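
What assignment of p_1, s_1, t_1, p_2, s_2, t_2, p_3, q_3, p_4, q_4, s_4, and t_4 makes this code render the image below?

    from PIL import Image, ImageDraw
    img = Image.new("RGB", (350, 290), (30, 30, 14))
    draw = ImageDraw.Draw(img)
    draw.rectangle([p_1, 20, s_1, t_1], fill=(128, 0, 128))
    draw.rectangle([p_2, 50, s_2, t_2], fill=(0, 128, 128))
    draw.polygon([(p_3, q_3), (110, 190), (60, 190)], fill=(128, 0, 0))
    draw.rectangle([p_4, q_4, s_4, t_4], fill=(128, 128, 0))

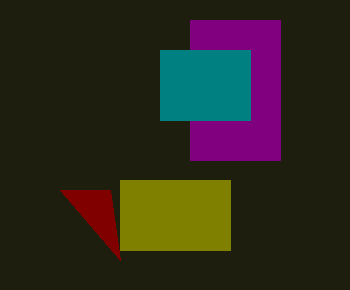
p_1 = 190
s_1 = 280
t_1 = 160
p_2 = 160
s_2 = 250
t_2 = 120
p_3 = 120
q_3 = 260
p_4 = 120
q_4 = 180
s_4 = 230
t_4 = 250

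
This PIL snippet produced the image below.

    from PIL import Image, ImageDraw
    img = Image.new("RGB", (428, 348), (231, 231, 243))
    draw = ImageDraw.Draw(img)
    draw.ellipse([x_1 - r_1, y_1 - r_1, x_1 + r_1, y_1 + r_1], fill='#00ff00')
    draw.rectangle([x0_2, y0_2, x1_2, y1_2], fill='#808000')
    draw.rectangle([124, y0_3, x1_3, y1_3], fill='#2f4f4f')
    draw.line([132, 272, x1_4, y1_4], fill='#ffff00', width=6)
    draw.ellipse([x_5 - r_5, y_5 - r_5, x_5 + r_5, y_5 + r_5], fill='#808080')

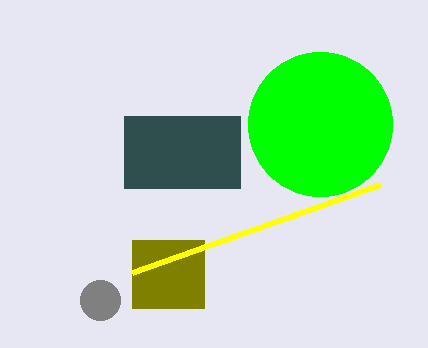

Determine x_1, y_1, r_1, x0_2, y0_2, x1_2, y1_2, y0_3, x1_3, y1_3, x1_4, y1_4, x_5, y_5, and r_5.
x_1 = 320; y_1 = 124; r_1 = 72; x0_2 = 132; y0_2 = 240; x1_2 = 204; y1_2 = 308; y0_3 = 116; x1_3 = 240; y1_3 = 188; x1_4 = 380; y1_4 = 184; x_5 = 100; y_5 = 300; r_5 = 20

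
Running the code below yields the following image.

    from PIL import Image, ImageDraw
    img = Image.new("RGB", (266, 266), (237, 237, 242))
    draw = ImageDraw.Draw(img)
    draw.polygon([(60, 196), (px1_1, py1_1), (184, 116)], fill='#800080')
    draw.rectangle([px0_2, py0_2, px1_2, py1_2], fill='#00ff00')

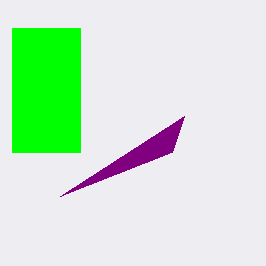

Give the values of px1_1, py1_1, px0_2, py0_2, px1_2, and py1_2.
px1_1 = 172
py1_1 = 152
px0_2 = 12
py0_2 = 28
px1_2 = 80
py1_2 = 152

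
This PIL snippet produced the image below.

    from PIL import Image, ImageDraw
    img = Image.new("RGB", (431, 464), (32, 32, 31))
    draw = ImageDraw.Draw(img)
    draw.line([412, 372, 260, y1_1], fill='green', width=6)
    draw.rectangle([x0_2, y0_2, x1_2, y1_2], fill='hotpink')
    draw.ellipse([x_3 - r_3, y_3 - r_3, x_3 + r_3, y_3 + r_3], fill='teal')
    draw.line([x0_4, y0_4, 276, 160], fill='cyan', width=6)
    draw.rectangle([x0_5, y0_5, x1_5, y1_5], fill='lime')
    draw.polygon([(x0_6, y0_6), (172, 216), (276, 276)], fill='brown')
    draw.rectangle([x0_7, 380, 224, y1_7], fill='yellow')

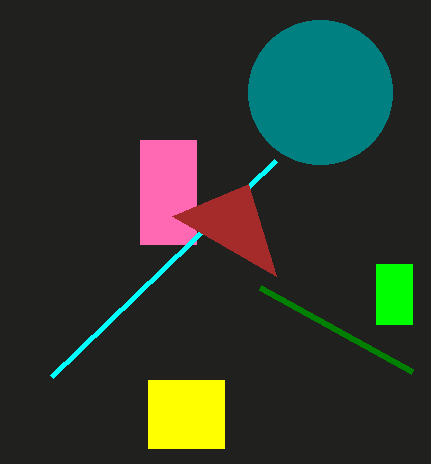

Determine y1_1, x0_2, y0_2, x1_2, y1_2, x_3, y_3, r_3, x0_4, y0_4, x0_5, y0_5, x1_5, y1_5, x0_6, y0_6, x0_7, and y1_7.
y1_1 = 288, x0_2 = 140, y0_2 = 140, x1_2 = 196, y1_2 = 244, x_3 = 320, y_3 = 92, r_3 = 72, x0_4 = 52, y0_4 = 376, x0_5 = 376, y0_5 = 264, x1_5 = 412, y1_5 = 324, x0_6 = 248, y0_6 = 184, x0_7 = 148, y1_7 = 448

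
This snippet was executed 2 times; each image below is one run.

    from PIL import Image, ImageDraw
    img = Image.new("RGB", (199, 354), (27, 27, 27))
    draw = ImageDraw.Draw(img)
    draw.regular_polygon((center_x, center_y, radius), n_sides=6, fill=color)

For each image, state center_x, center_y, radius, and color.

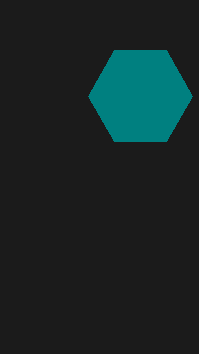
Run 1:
center_x = 140; center_y = 96; radius = 52; color = 'teal'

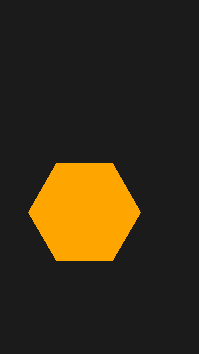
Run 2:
center_x = 84, center_y = 212, radius = 56, color = 'orange'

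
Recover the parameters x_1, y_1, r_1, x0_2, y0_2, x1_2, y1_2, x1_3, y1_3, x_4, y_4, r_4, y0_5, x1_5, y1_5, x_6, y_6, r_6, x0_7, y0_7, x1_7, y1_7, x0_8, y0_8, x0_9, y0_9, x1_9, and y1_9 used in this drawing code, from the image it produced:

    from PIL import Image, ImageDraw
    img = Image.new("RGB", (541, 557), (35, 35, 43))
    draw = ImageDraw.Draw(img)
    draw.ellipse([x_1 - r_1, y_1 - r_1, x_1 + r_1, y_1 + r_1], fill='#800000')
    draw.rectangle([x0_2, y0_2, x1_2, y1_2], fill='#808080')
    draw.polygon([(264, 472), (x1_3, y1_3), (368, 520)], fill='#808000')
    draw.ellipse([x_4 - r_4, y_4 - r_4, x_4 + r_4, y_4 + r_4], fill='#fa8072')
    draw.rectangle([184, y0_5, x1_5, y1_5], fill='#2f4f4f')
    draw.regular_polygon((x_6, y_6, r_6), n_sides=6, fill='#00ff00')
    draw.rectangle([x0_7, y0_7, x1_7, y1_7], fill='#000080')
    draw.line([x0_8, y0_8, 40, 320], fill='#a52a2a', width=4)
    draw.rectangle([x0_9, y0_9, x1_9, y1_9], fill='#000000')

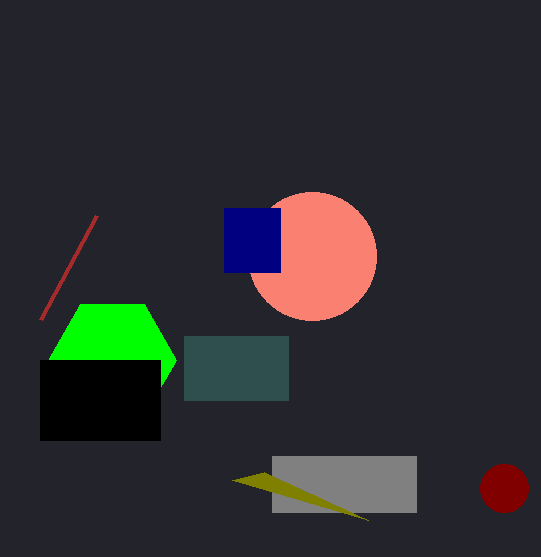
x_1 = 504, y_1 = 488, r_1 = 24, x0_2 = 272, y0_2 = 456, x1_2 = 416, y1_2 = 512, x1_3 = 232, y1_3 = 480, x_4 = 312, y_4 = 256, r_4 = 64, y0_5 = 336, x1_5 = 288, y1_5 = 400, x_6 = 112, y_6 = 360, r_6 = 64, x0_7 = 224, y0_7 = 208, x1_7 = 280, y1_7 = 272, x0_8 = 96, y0_8 = 216, x0_9 = 40, y0_9 = 360, x1_9 = 160, y1_9 = 440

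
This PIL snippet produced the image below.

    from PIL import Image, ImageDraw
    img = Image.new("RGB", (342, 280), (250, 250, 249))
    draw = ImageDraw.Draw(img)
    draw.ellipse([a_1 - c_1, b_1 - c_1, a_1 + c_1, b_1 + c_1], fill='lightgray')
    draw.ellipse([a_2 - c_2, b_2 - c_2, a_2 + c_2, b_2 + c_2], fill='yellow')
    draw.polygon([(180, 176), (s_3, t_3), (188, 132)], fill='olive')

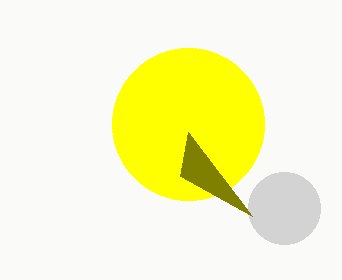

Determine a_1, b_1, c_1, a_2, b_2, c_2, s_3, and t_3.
a_1 = 284; b_1 = 208; c_1 = 36; a_2 = 188; b_2 = 124; c_2 = 76; s_3 = 252; t_3 = 216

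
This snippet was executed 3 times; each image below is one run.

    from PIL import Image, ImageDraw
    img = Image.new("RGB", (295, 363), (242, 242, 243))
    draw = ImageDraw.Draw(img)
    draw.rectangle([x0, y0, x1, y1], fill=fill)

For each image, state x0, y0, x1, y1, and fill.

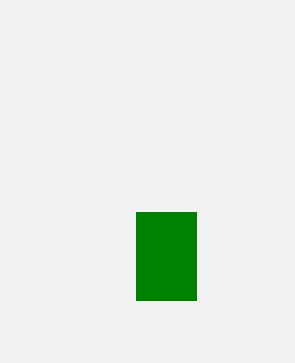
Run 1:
x0 = 136
y0 = 212
x1 = 196
y1 = 300
fill = 'green'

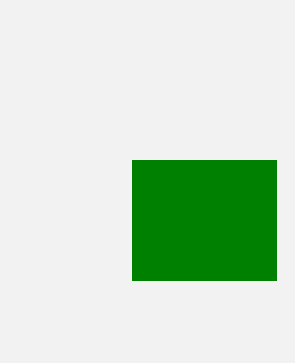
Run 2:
x0 = 132
y0 = 160
x1 = 276
y1 = 280
fill = 'green'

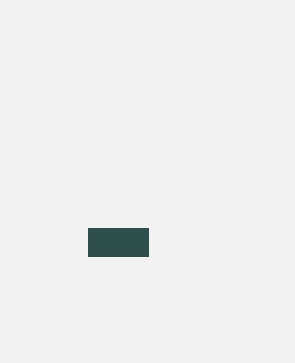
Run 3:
x0 = 88, y0 = 228, x1 = 148, y1 = 256, fill = 'darkslategray'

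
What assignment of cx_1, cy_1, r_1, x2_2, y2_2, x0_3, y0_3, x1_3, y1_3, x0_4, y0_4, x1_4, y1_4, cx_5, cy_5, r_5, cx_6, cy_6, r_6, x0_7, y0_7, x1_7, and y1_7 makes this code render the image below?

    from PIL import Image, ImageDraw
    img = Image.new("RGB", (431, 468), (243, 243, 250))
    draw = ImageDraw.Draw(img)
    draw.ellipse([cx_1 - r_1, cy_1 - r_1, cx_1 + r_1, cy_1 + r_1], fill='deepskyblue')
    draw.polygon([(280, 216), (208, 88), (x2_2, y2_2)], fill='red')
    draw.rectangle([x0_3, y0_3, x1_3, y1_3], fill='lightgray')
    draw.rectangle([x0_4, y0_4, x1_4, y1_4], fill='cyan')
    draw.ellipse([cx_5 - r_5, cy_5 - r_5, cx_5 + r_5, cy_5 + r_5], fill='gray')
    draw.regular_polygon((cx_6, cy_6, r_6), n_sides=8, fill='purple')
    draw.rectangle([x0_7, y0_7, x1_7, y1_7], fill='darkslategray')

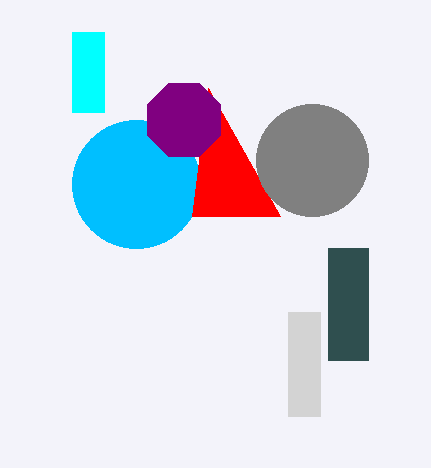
cx_1 = 136
cy_1 = 184
r_1 = 64
x2_2 = 192
y2_2 = 216
x0_3 = 288
y0_3 = 312
x1_3 = 320
y1_3 = 416
x0_4 = 72
y0_4 = 32
x1_4 = 104
y1_4 = 112
cx_5 = 312
cy_5 = 160
r_5 = 56
cx_6 = 184
cy_6 = 120
r_6 = 40
x0_7 = 328
y0_7 = 248
x1_7 = 368
y1_7 = 360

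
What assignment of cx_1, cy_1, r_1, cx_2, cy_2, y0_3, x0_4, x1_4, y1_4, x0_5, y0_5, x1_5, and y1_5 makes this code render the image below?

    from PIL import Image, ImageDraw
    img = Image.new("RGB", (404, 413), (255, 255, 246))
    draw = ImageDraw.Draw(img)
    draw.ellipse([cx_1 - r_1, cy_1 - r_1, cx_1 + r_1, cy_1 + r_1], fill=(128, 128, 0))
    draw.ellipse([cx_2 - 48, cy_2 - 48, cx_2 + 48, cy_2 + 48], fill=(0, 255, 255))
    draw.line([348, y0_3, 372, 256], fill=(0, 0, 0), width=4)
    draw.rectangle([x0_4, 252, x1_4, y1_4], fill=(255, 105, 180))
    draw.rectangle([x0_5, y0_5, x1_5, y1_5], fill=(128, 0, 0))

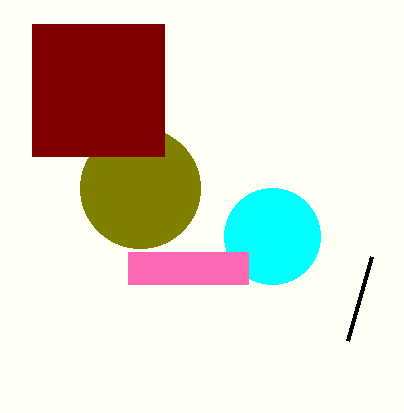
cx_1 = 140; cy_1 = 188; r_1 = 60; cx_2 = 272; cy_2 = 236; y0_3 = 340; x0_4 = 128; x1_4 = 248; y1_4 = 284; x0_5 = 32; y0_5 = 24; x1_5 = 164; y1_5 = 156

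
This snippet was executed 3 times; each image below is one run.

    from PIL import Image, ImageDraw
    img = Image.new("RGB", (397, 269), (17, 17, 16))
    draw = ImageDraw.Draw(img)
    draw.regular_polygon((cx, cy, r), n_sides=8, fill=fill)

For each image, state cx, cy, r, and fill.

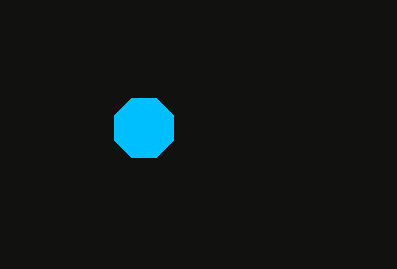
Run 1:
cx = 144, cy = 128, r = 32, fill = 'deepskyblue'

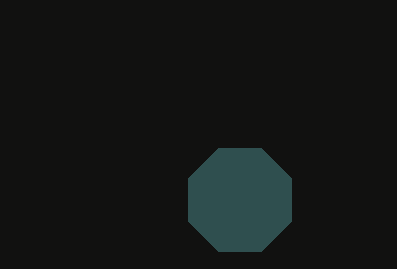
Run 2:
cx = 240
cy = 200
r = 56
fill = 'darkslategray'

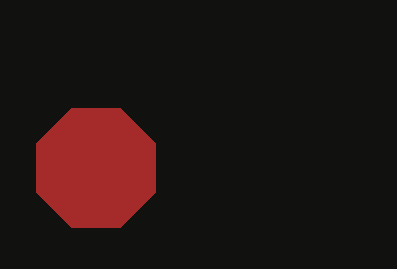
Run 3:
cx = 96
cy = 168
r = 64
fill = 'brown'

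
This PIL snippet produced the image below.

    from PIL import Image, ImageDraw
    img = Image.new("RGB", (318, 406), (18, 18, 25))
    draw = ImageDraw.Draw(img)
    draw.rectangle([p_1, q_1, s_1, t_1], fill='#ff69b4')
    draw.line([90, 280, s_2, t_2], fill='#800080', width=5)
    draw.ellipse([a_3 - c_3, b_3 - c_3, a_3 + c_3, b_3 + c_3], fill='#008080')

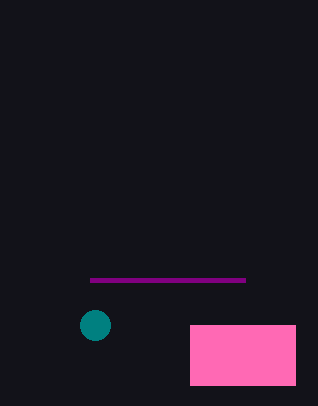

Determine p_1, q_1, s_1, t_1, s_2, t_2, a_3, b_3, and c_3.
p_1 = 190, q_1 = 325, s_1 = 295, t_1 = 385, s_2 = 245, t_2 = 280, a_3 = 95, b_3 = 325, c_3 = 15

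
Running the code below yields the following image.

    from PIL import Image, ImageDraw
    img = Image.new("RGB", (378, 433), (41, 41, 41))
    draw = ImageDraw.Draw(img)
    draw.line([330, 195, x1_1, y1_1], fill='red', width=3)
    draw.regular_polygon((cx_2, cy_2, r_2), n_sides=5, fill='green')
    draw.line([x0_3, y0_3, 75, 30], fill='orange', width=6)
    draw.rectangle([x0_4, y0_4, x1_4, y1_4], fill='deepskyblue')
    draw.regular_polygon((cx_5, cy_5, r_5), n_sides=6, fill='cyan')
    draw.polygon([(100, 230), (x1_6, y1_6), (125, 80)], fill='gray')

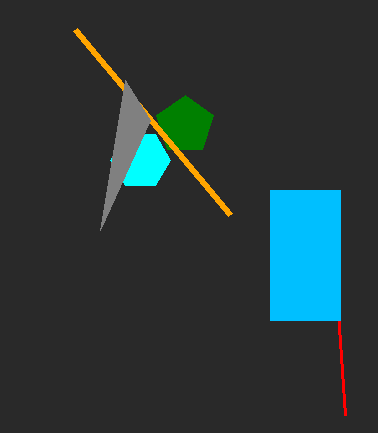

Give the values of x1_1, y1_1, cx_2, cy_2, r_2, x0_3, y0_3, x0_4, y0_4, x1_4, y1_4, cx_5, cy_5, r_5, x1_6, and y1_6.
x1_1 = 345
y1_1 = 415
cx_2 = 185
cy_2 = 125
r_2 = 30
x0_3 = 230
y0_3 = 215
x0_4 = 270
y0_4 = 190
x1_4 = 340
y1_4 = 320
cx_5 = 140
cy_5 = 160
r_5 = 30
x1_6 = 150
y1_6 = 120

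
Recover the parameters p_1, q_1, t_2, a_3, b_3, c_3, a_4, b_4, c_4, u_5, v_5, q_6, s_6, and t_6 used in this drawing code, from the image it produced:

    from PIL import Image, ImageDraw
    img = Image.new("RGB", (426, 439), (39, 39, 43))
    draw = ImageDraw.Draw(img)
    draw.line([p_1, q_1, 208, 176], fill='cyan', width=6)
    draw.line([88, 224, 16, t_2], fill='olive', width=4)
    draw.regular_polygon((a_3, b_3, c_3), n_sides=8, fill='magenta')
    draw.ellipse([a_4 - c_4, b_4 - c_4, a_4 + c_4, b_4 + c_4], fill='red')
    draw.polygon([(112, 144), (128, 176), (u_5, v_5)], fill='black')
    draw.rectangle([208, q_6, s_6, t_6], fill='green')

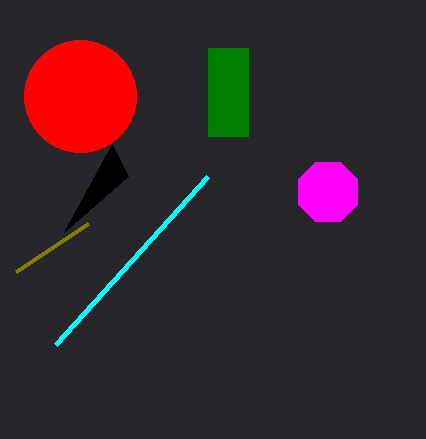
p_1 = 56, q_1 = 344, t_2 = 272, a_3 = 328, b_3 = 192, c_3 = 32, a_4 = 80, b_4 = 96, c_4 = 56, u_5 = 64, v_5 = 232, q_6 = 48, s_6 = 248, t_6 = 136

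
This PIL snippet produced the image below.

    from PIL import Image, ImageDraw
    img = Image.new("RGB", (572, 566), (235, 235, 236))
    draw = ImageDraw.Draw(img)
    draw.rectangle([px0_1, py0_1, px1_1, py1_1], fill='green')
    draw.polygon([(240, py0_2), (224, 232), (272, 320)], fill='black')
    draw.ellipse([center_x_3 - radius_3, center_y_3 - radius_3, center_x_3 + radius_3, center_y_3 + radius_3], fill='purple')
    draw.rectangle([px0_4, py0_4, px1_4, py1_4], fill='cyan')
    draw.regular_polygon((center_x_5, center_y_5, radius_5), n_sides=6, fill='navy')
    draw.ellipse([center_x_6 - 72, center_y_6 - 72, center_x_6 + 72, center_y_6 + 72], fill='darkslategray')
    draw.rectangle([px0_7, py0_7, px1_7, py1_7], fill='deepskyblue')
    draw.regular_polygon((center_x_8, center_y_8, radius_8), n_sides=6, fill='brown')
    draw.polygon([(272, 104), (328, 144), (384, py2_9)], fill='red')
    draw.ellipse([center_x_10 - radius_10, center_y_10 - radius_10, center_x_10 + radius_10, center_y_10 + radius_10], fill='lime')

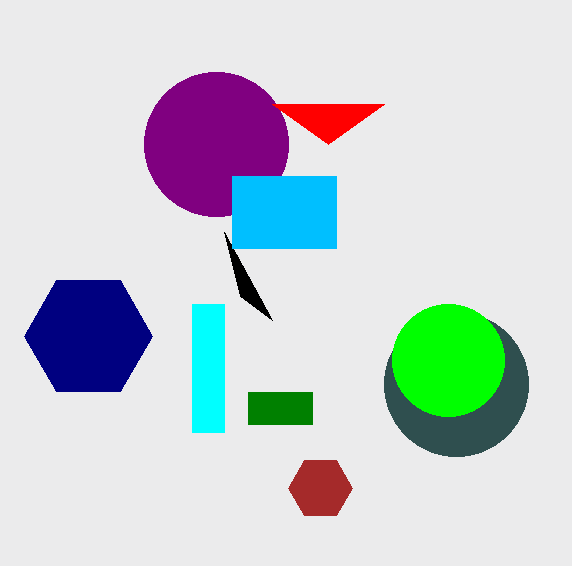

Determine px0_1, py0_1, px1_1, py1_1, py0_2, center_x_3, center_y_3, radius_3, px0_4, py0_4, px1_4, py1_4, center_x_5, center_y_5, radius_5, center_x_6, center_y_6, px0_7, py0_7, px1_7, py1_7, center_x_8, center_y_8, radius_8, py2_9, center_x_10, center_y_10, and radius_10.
px0_1 = 248; py0_1 = 392; px1_1 = 312; py1_1 = 424; py0_2 = 296; center_x_3 = 216; center_y_3 = 144; radius_3 = 72; px0_4 = 192; py0_4 = 304; px1_4 = 224; py1_4 = 432; center_x_5 = 88; center_y_5 = 336; radius_5 = 64; center_x_6 = 456; center_y_6 = 384; px0_7 = 232; py0_7 = 176; px1_7 = 336; py1_7 = 248; center_x_8 = 320; center_y_8 = 488; radius_8 = 32; py2_9 = 104; center_x_10 = 448; center_y_10 = 360; radius_10 = 56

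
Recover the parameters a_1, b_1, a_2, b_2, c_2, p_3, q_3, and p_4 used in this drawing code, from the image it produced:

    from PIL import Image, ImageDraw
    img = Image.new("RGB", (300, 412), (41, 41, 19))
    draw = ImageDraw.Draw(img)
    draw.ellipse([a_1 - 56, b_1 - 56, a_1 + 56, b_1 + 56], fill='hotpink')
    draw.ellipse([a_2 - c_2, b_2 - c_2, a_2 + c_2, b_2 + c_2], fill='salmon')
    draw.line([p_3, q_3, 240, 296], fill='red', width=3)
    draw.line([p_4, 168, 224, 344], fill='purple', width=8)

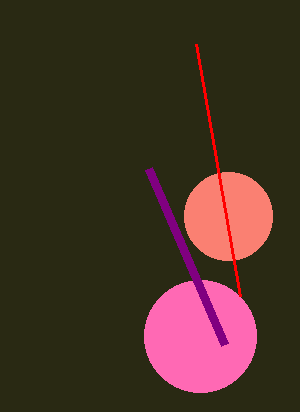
a_1 = 200
b_1 = 336
a_2 = 228
b_2 = 216
c_2 = 44
p_3 = 196
q_3 = 44
p_4 = 148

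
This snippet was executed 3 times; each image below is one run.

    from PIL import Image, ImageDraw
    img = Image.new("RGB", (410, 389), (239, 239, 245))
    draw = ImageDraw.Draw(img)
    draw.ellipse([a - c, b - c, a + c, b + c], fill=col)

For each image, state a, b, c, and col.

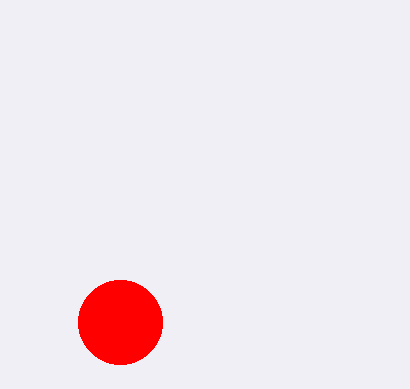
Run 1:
a = 120
b = 322
c = 42
col = 'red'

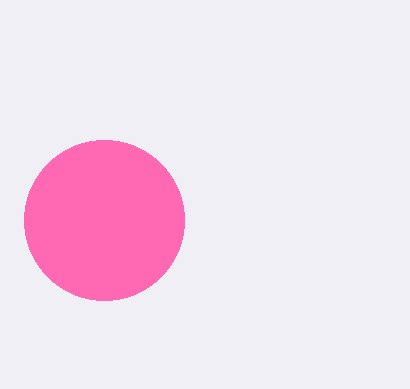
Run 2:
a = 104, b = 220, c = 80, col = 'hotpink'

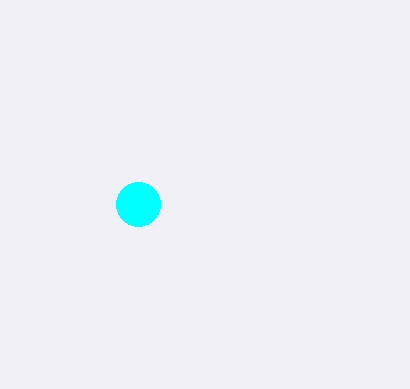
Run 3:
a = 138
b = 204
c = 22
col = 'cyan'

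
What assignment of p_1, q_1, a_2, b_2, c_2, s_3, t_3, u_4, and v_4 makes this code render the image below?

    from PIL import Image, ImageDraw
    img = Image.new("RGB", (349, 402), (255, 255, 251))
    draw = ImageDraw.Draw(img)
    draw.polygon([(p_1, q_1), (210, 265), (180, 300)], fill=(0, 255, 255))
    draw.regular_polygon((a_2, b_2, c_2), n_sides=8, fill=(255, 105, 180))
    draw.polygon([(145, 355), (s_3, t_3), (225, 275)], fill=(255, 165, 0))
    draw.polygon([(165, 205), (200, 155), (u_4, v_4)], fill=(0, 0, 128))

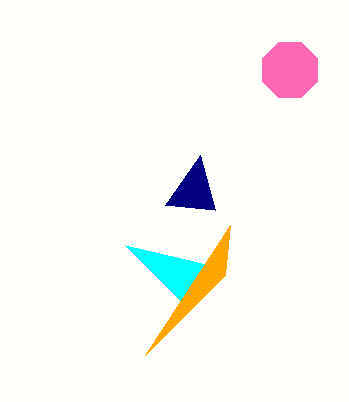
p_1 = 125; q_1 = 245; a_2 = 290; b_2 = 70; c_2 = 30; s_3 = 230; t_3 = 225; u_4 = 215; v_4 = 210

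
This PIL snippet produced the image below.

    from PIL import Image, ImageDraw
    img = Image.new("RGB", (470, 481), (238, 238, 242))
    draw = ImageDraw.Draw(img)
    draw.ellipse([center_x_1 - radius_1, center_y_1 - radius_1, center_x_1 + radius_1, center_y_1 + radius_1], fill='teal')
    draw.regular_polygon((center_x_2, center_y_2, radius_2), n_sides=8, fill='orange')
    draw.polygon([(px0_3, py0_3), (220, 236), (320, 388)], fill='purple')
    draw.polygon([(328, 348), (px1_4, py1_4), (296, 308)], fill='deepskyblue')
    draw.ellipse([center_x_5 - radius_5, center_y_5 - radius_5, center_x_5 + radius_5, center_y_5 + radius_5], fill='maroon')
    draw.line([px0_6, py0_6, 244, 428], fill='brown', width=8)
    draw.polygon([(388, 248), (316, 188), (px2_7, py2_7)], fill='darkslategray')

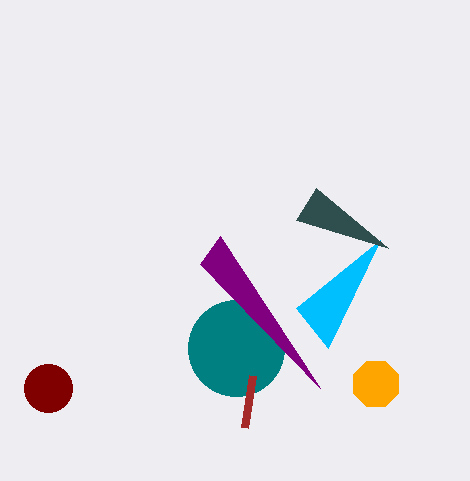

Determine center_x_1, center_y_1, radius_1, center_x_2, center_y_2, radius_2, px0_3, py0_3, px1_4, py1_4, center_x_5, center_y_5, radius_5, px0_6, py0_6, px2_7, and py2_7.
center_x_1 = 236, center_y_1 = 348, radius_1 = 48, center_x_2 = 376, center_y_2 = 384, radius_2 = 24, px0_3 = 200, py0_3 = 264, px1_4 = 380, py1_4 = 240, center_x_5 = 48, center_y_5 = 388, radius_5 = 24, px0_6 = 252, py0_6 = 376, px2_7 = 296, py2_7 = 220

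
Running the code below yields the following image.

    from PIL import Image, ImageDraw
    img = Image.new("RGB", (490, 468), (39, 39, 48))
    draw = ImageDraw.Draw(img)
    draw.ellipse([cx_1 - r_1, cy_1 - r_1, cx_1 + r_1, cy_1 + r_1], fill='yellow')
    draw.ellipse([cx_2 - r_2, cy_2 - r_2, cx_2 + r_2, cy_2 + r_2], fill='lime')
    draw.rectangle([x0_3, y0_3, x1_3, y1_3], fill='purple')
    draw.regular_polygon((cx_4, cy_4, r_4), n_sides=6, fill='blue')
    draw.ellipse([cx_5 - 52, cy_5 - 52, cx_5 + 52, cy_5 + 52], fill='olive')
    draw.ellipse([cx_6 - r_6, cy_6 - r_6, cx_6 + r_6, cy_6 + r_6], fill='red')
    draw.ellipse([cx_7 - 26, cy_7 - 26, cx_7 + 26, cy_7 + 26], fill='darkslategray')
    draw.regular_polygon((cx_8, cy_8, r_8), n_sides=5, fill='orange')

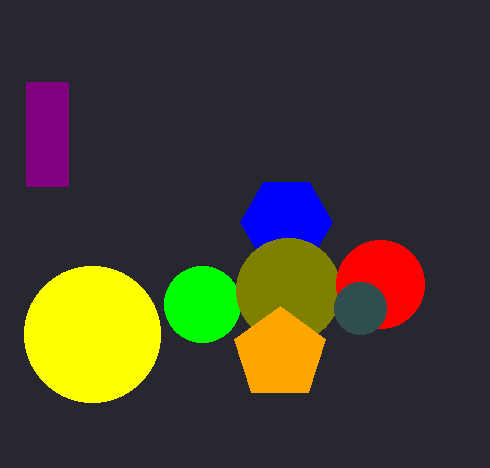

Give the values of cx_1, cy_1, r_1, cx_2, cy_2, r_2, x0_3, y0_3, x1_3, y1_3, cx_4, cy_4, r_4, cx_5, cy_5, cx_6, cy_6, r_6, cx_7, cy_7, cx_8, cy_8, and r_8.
cx_1 = 92; cy_1 = 334; r_1 = 68; cx_2 = 202; cy_2 = 304; r_2 = 38; x0_3 = 26; y0_3 = 82; x1_3 = 68; y1_3 = 186; cx_4 = 286; cy_4 = 222; r_4 = 46; cx_5 = 288; cy_5 = 290; cx_6 = 380; cy_6 = 284; r_6 = 44; cx_7 = 360; cy_7 = 308; cx_8 = 280; cy_8 = 354; r_8 = 48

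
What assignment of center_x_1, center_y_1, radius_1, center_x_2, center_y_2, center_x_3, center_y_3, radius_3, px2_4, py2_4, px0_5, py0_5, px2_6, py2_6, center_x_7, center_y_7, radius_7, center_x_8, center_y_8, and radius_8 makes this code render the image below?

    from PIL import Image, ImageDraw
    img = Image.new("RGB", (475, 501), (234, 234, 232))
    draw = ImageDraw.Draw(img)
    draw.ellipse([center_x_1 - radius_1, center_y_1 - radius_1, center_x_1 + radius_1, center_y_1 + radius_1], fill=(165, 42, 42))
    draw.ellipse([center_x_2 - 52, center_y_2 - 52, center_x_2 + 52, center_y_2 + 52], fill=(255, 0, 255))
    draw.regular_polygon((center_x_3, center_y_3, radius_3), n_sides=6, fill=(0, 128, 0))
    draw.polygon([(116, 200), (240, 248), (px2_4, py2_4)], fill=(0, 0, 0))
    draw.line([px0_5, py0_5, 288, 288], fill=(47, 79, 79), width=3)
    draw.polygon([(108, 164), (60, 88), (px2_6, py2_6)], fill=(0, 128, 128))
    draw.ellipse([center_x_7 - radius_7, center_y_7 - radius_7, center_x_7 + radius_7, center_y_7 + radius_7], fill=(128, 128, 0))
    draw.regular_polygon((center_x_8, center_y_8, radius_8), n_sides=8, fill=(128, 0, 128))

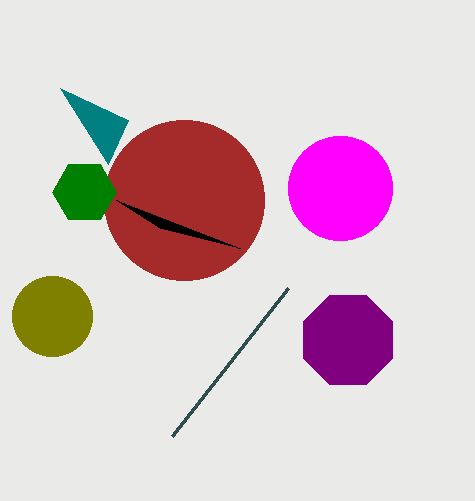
center_x_1 = 184, center_y_1 = 200, radius_1 = 80, center_x_2 = 340, center_y_2 = 188, center_x_3 = 84, center_y_3 = 192, radius_3 = 32, px2_4 = 160, py2_4 = 228, px0_5 = 172, py0_5 = 436, px2_6 = 128, py2_6 = 120, center_x_7 = 52, center_y_7 = 316, radius_7 = 40, center_x_8 = 348, center_y_8 = 340, radius_8 = 48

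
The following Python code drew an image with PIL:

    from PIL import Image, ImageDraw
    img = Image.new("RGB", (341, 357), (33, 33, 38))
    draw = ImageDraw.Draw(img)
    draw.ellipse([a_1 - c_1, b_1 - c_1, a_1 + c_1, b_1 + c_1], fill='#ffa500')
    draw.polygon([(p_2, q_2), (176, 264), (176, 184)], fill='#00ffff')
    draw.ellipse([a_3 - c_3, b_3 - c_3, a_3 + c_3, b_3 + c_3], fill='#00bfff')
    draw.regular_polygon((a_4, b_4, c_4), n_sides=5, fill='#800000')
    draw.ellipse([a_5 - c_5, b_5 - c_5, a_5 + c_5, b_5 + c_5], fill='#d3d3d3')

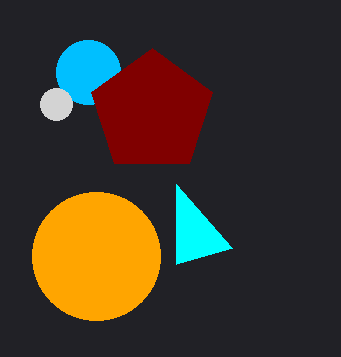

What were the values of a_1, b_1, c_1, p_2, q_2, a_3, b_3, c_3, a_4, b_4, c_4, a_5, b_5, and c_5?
a_1 = 96, b_1 = 256, c_1 = 64, p_2 = 232, q_2 = 248, a_3 = 88, b_3 = 72, c_3 = 32, a_4 = 152, b_4 = 112, c_4 = 64, a_5 = 56, b_5 = 104, c_5 = 16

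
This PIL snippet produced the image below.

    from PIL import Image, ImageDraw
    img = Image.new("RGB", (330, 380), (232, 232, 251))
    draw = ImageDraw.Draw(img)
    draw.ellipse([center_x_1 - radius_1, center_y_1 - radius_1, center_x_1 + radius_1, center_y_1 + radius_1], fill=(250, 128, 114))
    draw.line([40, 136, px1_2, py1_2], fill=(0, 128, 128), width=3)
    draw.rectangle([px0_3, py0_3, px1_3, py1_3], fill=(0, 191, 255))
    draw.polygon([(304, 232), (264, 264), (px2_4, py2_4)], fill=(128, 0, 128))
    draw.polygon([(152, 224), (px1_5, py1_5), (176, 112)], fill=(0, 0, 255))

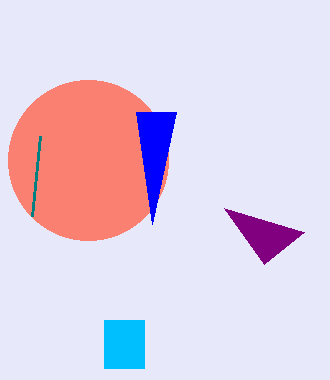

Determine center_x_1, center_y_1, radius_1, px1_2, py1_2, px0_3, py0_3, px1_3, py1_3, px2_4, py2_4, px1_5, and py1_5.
center_x_1 = 88
center_y_1 = 160
radius_1 = 80
px1_2 = 32
py1_2 = 216
px0_3 = 104
py0_3 = 320
px1_3 = 144
py1_3 = 368
px2_4 = 224
py2_4 = 208
px1_5 = 136
py1_5 = 112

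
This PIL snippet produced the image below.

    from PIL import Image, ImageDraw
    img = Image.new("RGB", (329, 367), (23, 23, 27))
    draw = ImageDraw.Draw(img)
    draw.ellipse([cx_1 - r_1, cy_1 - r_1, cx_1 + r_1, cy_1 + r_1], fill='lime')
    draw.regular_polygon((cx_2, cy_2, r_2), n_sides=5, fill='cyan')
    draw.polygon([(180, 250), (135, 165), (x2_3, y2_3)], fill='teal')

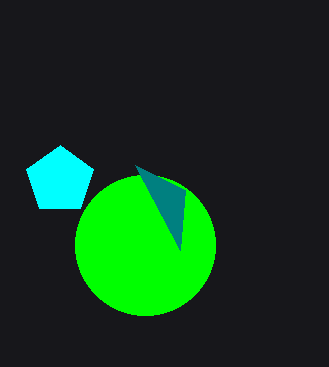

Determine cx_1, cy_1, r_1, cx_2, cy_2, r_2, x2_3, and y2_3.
cx_1 = 145; cy_1 = 245; r_1 = 70; cx_2 = 60; cy_2 = 180; r_2 = 35; x2_3 = 185; y2_3 = 190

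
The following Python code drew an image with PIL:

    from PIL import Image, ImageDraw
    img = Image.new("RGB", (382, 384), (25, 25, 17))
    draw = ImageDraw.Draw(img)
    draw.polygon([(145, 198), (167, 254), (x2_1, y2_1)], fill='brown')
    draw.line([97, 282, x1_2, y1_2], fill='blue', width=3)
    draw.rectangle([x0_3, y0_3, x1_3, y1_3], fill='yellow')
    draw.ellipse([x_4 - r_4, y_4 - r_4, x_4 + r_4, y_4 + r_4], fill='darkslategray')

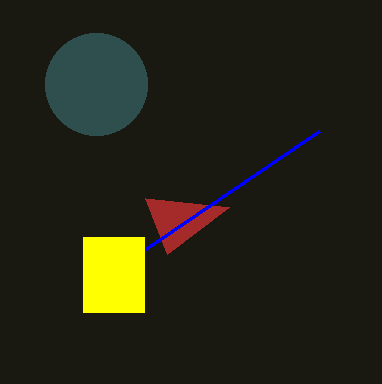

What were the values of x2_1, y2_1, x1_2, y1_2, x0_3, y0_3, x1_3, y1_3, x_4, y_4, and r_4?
x2_1 = 229; y2_1 = 207; x1_2 = 319; y1_2 = 131; x0_3 = 83; y0_3 = 237; x1_3 = 144; y1_3 = 312; x_4 = 96; y_4 = 84; r_4 = 51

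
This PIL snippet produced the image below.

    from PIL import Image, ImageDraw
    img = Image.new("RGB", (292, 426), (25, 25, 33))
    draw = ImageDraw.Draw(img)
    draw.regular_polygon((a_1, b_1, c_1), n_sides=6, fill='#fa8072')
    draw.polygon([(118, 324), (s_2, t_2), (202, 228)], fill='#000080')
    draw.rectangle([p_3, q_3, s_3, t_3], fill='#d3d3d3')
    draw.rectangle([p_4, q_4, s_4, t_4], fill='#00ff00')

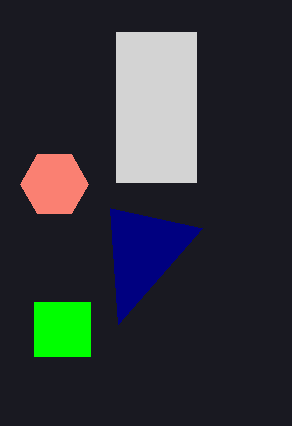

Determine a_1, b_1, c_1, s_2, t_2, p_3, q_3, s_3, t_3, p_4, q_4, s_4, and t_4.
a_1 = 54, b_1 = 184, c_1 = 34, s_2 = 110, t_2 = 208, p_3 = 116, q_3 = 32, s_3 = 196, t_3 = 182, p_4 = 34, q_4 = 302, s_4 = 90, t_4 = 356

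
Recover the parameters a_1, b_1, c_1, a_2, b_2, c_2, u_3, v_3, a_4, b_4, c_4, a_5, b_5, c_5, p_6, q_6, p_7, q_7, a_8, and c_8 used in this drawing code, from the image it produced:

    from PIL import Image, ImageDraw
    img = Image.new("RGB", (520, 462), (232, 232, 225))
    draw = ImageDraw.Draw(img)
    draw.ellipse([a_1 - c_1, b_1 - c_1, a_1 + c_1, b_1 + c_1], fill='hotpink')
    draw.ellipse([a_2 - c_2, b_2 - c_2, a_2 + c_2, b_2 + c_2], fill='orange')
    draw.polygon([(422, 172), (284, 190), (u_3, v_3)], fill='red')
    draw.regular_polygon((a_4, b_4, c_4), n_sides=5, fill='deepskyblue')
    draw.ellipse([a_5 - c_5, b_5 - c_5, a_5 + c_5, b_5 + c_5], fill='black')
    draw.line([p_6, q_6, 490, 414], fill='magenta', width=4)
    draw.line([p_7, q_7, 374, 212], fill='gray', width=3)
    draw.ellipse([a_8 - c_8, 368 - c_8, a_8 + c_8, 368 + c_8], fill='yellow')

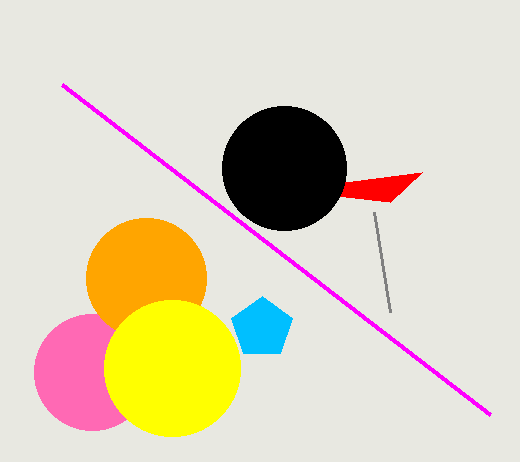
a_1 = 92
b_1 = 372
c_1 = 58
a_2 = 146
b_2 = 278
c_2 = 60
u_3 = 390
v_3 = 202
a_4 = 262
b_4 = 328
c_4 = 32
a_5 = 284
b_5 = 168
c_5 = 62
p_6 = 62
q_6 = 84
p_7 = 390
q_7 = 312
a_8 = 172
c_8 = 68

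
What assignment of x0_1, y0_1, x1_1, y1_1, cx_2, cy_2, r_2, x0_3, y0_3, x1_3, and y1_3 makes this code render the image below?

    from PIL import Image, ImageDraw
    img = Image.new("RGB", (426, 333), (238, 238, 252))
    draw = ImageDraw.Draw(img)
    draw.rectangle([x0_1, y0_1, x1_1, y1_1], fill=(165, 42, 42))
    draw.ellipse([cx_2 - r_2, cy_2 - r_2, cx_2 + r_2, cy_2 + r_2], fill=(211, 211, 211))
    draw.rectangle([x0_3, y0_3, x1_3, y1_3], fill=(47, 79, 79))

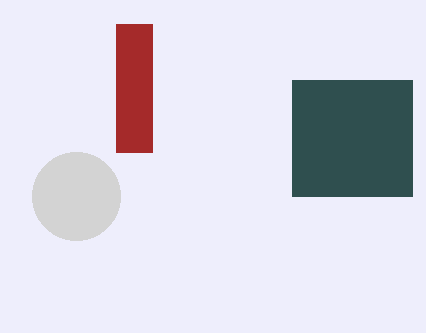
x0_1 = 116, y0_1 = 24, x1_1 = 152, y1_1 = 152, cx_2 = 76, cy_2 = 196, r_2 = 44, x0_3 = 292, y0_3 = 80, x1_3 = 412, y1_3 = 196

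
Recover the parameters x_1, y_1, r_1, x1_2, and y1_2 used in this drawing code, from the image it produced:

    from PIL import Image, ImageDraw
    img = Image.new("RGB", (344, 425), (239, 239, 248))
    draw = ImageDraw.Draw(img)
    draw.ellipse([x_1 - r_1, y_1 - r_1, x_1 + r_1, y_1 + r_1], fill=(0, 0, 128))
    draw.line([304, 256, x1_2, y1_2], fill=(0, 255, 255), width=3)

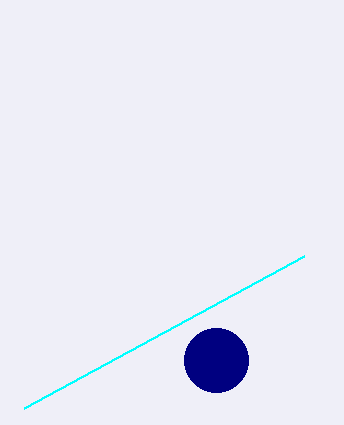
x_1 = 216
y_1 = 360
r_1 = 32
x1_2 = 24
y1_2 = 408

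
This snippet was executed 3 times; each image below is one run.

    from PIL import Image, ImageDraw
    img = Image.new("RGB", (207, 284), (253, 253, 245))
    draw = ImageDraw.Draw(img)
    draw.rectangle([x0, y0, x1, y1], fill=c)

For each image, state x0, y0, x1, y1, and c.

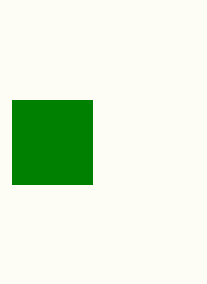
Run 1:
x0 = 12; y0 = 100; x1 = 92; y1 = 184; c = 'green'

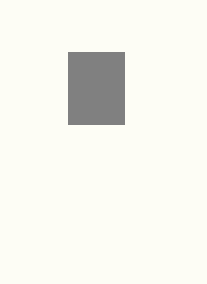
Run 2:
x0 = 68, y0 = 52, x1 = 124, y1 = 124, c = 'gray'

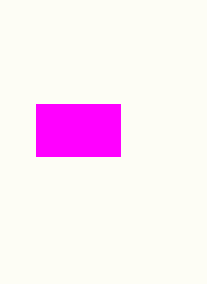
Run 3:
x0 = 36
y0 = 104
x1 = 120
y1 = 156
c = 'magenta'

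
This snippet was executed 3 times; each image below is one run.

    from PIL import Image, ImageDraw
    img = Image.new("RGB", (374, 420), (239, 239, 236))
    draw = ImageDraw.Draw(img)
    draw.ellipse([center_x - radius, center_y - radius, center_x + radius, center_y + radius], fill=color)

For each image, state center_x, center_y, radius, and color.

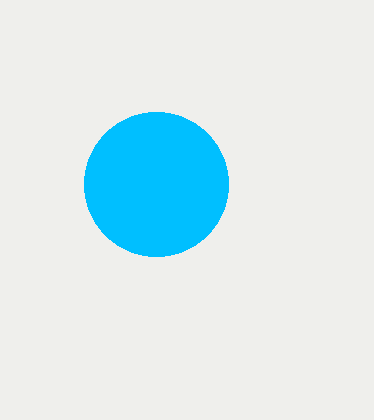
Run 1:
center_x = 156
center_y = 184
radius = 72
color = 'deepskyblue'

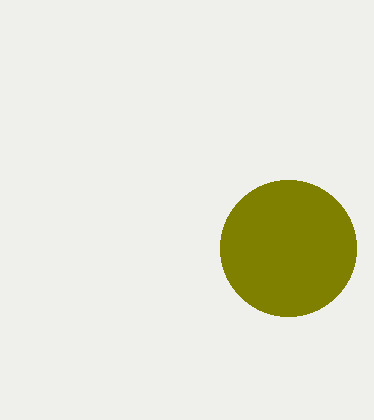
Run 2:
center_x = 288, center_y = 248, radius = 68, color = 'olive'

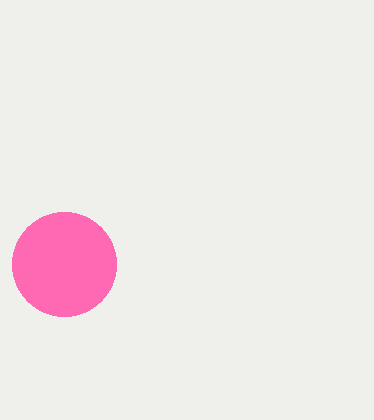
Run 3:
center_x = 64, center_y = 264, radius = 52, color = 'hotpink'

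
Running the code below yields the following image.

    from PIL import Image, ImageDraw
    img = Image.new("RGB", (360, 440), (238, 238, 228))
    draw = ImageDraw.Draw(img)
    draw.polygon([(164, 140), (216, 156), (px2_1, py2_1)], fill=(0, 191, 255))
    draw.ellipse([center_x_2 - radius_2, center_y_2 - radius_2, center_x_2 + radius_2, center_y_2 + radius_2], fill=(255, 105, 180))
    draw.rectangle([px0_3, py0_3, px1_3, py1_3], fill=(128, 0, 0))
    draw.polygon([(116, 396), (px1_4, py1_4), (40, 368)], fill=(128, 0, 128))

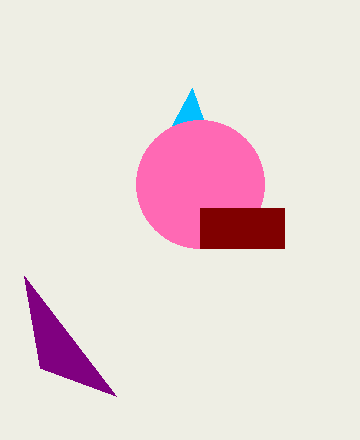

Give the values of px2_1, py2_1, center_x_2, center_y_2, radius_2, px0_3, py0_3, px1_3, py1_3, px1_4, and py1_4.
px2_1 = 192; py2_1 = 88; center_x_2 = 200; center_y_2 = 184; radius_2 = 64; px0_3 = 200; py0_3 = 208; px1_3 = 284; py1_3 = 248; px1_4 = 24; py1_4 = 276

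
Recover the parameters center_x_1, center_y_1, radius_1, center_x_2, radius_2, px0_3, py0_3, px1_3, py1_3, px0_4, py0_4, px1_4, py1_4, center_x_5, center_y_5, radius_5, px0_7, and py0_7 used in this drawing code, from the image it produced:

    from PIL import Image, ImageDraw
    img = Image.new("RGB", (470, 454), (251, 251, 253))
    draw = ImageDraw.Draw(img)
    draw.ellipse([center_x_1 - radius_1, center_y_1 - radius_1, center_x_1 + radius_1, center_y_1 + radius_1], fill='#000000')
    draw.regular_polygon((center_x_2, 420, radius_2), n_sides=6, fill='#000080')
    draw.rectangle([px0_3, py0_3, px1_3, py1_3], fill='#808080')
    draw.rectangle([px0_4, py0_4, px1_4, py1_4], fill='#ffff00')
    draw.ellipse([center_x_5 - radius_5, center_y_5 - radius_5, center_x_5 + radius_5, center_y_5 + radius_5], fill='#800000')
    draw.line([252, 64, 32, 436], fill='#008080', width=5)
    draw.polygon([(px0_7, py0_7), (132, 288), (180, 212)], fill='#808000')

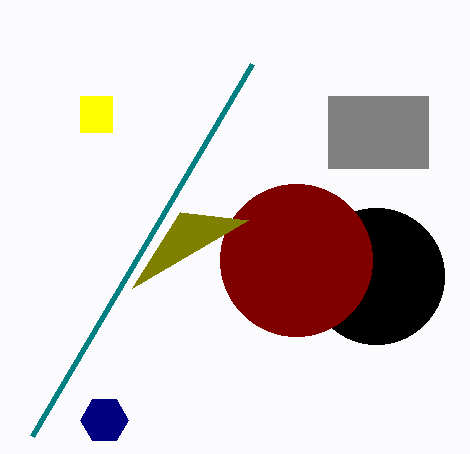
center_x_1 = 376
center_y_1 = 276
radius_1 = 68
center_x_2 = 104
radius_2 = 24
px0_3 = 328
py0_3 = 96
px1_3 = 428
py1_3 = 168
px0_4 = 80
py0_4 = 96
px1_4 = 112
py1_4 = 132
center_x_5 = 296
center_y_5 = 260
radius_5 = 76
px0_7 = 248
py0_7 = 220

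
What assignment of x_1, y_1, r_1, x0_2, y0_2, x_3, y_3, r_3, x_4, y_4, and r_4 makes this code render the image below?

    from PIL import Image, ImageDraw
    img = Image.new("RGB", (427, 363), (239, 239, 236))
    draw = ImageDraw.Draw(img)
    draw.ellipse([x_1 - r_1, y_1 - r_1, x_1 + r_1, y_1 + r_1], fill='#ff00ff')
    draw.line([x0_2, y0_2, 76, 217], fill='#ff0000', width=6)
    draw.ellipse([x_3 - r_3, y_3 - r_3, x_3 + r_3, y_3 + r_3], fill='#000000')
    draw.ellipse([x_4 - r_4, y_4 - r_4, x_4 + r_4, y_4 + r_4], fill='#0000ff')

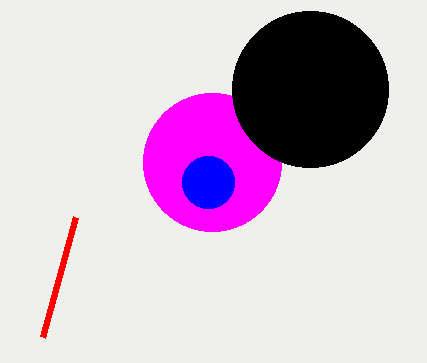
x_1 = 212
y_1 = 162
r_1 = 69
x0_2 = 43
y0_2 = 337
x_3 = 310
y_3 = 89
r_3 = 78
x_4 = 208
y_4 = 182
r_4 = 26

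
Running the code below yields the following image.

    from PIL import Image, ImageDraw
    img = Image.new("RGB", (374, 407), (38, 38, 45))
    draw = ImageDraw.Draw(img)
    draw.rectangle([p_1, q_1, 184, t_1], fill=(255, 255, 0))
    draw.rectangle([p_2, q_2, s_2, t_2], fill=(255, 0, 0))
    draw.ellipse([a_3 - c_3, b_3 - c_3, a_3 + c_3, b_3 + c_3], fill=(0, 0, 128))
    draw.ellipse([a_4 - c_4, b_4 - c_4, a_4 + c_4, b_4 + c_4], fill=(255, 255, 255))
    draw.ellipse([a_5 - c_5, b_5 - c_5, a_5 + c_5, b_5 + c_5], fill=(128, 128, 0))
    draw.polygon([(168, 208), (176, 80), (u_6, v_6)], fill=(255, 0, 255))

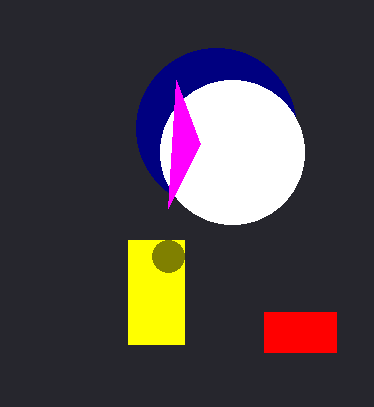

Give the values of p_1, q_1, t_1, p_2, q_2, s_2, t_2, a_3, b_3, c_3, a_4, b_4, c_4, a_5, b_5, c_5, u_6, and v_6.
p_1 = 128; q_1 = 240; t_1 = 344; p_2 = 264; q_2 = 312; s_2 = 336; t_2 = 352; a_3 = 216; b_3 = 128; c_3 = 80; a_4 = 232; b_4 = 152; c_4 = 72; a_5 = 168; b_5 = 256; c_5 = 16; u_6 = 200; v_6 = 144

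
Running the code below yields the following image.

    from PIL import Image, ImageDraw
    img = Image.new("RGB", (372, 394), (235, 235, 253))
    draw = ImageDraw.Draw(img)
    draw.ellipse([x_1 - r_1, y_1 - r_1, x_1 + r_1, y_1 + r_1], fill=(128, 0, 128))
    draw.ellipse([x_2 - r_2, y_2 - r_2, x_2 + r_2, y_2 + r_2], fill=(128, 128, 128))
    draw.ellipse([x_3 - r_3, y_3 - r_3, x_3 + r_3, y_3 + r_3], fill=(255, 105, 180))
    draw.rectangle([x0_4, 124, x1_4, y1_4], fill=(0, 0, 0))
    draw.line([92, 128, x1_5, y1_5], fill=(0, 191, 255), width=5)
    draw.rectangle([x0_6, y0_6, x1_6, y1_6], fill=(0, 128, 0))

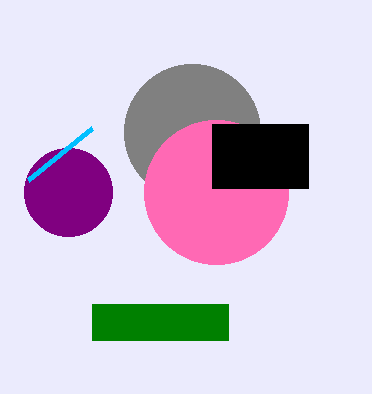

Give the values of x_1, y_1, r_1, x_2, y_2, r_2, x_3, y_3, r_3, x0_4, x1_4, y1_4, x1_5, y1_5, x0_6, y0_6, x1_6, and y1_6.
x_1 = 68; y_1 = 192; r_1 = 44; x_2 = 192; y_2 = 132; r_2 = 68; x_3 = 216; y_3 = 192; r_3 = 72; x0_4 = 212; x1_4 = 308; y1_4 = 188; x1_5 = 28; y1_5 = 180; x0_6 = 92; y0_6 = 304; x1_6 = 228; y1_6 = 340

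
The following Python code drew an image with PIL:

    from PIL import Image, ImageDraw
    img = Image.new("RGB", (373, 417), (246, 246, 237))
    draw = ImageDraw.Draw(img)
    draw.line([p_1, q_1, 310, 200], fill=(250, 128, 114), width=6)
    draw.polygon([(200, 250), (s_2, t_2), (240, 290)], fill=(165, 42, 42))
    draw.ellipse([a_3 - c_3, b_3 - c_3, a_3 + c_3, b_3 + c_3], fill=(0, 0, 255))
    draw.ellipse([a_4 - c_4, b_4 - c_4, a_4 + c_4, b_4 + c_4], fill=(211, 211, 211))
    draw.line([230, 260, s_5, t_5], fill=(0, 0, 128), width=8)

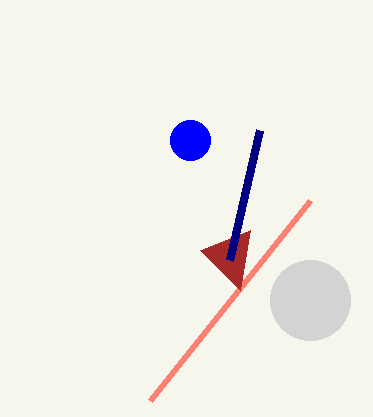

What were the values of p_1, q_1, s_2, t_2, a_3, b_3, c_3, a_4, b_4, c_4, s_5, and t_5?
p_1 = 150
q_1 = 400
s_2 = 250
t_2 = 230
a_3 = 190
b_3 = 140
c_3 = 20
a_4 = 310
b_4 = 300
c_4 = 40
s_5 = 260
t_5 = 130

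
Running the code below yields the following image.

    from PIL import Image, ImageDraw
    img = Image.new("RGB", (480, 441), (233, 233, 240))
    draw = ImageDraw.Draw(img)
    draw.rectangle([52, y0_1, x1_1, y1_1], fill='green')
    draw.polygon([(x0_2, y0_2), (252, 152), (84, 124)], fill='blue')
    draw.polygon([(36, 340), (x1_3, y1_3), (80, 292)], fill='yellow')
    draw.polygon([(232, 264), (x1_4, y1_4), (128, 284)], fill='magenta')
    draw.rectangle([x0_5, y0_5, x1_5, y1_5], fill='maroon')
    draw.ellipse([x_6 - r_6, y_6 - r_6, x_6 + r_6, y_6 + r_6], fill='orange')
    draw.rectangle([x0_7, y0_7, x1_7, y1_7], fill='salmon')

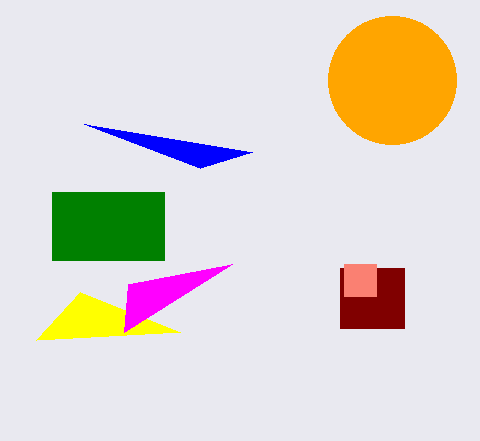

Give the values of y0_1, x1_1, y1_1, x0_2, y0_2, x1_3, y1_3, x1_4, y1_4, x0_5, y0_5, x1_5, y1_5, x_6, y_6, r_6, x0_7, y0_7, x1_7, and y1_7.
y0_1 = 192, x1_1 = 164, y1_1 = 260, x0_2 = 200, y0_2 = 168, x1_3 = 180, y1_3 = 332, x1_4 = 124, y1_4 = 332, x0_5 = 340, y0_5 = 268, x1_5 = 404, y1_5 = 328, x_6 = 392, y_6 = 80, r_6 = 64, x0_7 = 344, y0_7 = 264, x1_7 = 376, y1_7 = 296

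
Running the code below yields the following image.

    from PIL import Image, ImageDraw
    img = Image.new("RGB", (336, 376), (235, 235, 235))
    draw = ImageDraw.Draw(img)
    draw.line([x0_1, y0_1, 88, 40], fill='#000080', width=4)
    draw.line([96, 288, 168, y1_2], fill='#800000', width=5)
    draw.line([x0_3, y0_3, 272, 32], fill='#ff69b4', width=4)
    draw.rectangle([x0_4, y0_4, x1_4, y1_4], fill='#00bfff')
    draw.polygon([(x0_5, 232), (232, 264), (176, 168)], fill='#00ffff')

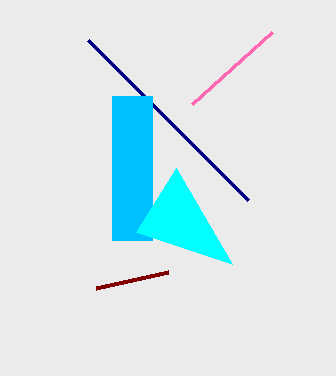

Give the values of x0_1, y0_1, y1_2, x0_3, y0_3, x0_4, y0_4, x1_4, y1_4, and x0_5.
x0_1 = 248, y0_1 = 200, y1_2 = 272, x0_3 = 192, y0_3 = 104, x0_4 = 112, y0_4 = 96, x1_4 = 152, y1_4 = 240, x0_5 = 136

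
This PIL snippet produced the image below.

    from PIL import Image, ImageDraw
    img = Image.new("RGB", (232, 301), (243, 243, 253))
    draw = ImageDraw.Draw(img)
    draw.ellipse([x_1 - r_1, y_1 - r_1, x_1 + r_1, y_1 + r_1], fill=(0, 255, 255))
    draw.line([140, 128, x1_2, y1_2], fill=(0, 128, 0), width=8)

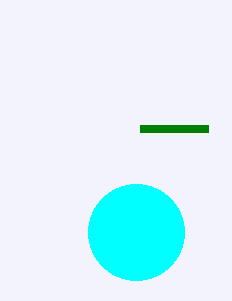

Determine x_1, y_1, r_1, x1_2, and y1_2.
x_1 = 136, y_1 = 232, r_1 = 48, x1_2 = 208, y1_2 = 128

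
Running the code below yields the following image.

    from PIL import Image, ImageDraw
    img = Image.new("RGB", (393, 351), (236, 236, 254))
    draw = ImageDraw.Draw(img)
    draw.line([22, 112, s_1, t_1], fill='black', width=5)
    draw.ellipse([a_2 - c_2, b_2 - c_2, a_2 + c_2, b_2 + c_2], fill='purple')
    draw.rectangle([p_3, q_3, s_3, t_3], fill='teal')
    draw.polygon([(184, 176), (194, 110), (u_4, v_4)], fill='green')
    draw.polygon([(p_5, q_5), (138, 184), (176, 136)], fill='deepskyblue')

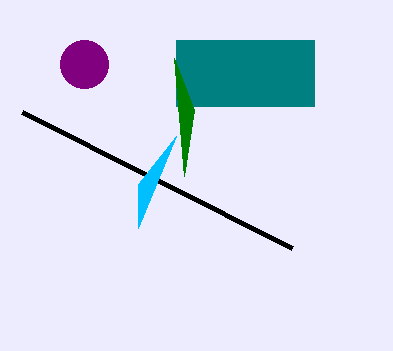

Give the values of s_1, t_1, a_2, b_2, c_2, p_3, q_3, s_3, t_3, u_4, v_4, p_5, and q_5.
s_1 = 292, t_1 = 248, a_2 = 84, b_2 = 64, c_2 = 24, p_3 = 176, q_3 = 40, s_3 = 314, t_3 = 106, u_4 = 174, v_4 = 58, p_5 = 138, q_5 = 228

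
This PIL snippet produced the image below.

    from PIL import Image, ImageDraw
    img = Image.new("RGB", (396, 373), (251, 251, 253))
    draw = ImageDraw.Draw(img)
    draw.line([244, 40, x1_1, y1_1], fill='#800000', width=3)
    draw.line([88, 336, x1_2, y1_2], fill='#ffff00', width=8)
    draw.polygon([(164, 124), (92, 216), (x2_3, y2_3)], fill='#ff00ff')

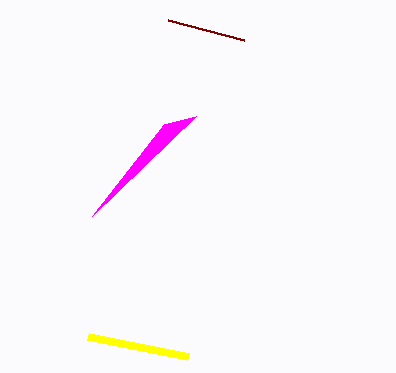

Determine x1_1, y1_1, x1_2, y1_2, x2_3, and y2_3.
x1_1 = 168, y1_1 = 20, x1_2 = 188, y1_2 = 356, x2_3 = 196, y2_3 = 116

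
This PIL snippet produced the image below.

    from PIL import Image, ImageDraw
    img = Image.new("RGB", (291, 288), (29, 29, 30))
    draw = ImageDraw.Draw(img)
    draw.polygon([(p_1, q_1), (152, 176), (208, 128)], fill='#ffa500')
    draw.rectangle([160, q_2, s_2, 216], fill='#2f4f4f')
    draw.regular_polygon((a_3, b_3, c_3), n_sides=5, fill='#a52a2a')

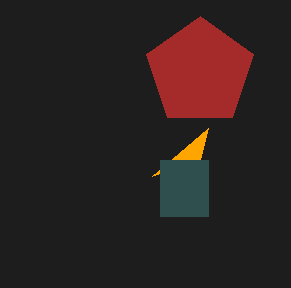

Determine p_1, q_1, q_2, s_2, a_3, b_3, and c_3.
p_1 = 200; q_1 = 160; q_2 = 160; s_2 = 208; a_3 = 200; b_3 = 72; c_3 = 56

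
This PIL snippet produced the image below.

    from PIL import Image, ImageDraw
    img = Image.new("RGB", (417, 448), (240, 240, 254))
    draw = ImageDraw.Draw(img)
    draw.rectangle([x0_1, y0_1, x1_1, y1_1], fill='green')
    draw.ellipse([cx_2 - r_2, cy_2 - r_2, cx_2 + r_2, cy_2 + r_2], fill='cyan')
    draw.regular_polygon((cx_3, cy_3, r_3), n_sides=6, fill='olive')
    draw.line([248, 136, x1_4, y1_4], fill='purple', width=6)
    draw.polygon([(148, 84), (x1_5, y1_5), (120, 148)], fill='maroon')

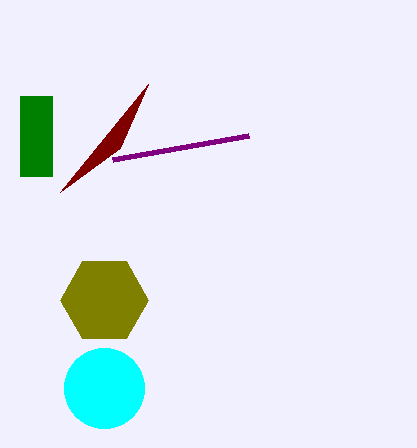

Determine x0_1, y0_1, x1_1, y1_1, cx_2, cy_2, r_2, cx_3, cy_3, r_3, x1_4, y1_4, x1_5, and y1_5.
x0_1 = 20; y0_1 = 96; x1_1 = 52; y1_1 = 176; cx_2 = 104; cy_2 = 388; r_2 = 40; cx_3 = 104; cy_3 = 300; r_3 = 44; x1_4 = 112; y1_4 = 160; x1_5 = 60; y1_5 = 192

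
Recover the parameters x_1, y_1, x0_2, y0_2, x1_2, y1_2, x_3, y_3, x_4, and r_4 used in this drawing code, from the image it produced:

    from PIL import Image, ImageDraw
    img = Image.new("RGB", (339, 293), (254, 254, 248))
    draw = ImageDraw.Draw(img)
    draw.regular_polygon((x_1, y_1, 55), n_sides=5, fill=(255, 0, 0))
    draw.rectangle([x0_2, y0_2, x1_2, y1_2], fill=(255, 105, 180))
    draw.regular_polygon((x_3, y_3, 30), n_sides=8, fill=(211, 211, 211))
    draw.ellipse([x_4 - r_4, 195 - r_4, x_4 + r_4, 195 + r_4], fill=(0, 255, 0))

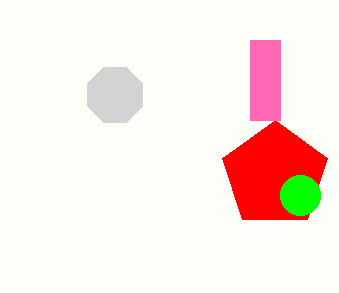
x_1 = 275, y_1 = 175, x0_2 = 250, y0_2 = 40, x1_2 = 280, y1_2 = 120, x_3 = 115, y_3 = 95, x_4 = 300, r_4 = 20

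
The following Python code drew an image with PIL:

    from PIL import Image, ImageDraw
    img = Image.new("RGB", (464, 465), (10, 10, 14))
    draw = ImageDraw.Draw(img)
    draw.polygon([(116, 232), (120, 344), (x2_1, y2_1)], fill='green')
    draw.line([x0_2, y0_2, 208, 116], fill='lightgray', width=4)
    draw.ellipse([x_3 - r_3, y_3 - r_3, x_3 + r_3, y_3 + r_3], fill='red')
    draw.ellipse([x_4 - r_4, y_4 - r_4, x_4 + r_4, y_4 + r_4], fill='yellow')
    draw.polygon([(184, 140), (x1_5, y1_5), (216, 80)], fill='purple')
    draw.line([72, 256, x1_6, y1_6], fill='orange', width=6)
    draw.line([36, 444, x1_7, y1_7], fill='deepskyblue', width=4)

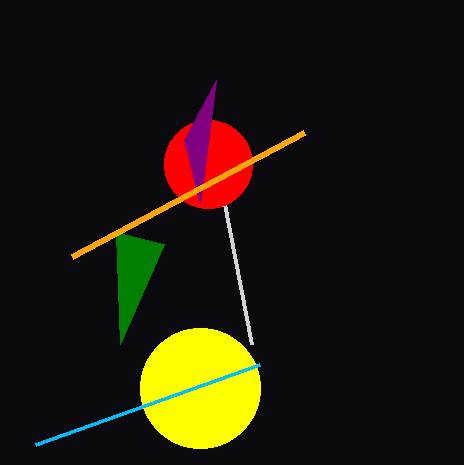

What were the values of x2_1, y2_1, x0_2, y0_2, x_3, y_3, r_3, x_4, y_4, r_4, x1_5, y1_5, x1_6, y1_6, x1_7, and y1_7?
x2_1 = 164
y2_1 = 244
x0_2 = 252
y0_2 = 344
x_3 = 208
y_3 = 164
r_3 = 44
x_4 = 200
y_4 = 388
r_4 = 60
x1_5 = 200
y1_5 = 204
x1_6 = 304
y1_6 = 132
x1_7 = 260
y1_7 = 364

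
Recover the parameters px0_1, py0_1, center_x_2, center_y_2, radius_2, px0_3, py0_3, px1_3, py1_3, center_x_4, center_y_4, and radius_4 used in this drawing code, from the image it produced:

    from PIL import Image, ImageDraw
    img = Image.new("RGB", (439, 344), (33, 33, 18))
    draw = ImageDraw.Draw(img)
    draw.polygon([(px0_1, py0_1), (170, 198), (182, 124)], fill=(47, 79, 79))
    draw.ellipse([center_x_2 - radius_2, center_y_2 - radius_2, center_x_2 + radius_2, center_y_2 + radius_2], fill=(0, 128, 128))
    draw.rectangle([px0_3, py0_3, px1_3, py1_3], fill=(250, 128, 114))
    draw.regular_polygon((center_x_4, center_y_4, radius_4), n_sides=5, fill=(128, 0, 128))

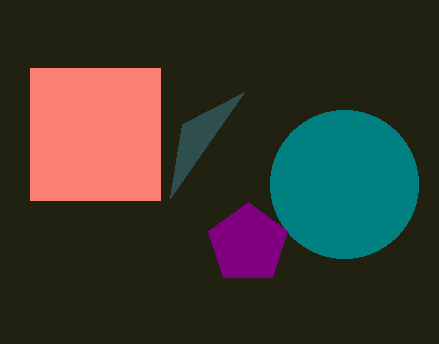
px0_1 = 244
py0_1 = 92
center_x_2 = 344
center_y_2 = 184
radius_2 = 74
px0_3 = 30
py0_3 = 68
px1_3 = 160
py1_3 = 200
center_x_4 = 248
center_y_4 = 244
radius_4 = 42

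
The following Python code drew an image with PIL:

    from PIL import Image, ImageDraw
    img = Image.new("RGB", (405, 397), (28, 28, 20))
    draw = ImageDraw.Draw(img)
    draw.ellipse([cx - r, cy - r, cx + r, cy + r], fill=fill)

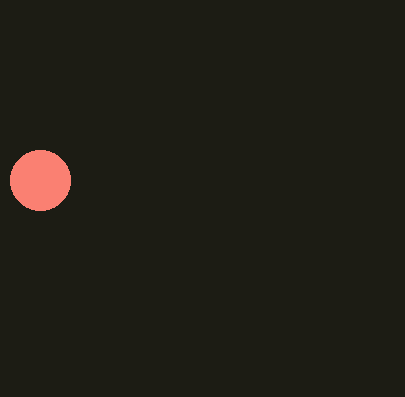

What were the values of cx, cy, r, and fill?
cx = 40; cy = 180; r = 30; fill = 'salmon'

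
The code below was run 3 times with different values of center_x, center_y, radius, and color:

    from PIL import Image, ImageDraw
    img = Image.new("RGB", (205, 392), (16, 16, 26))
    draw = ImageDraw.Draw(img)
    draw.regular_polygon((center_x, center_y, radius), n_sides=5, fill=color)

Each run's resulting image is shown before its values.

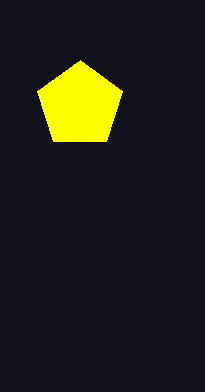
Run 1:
center_x = 80; center_y = 105; radius = 45; color = 'yellow'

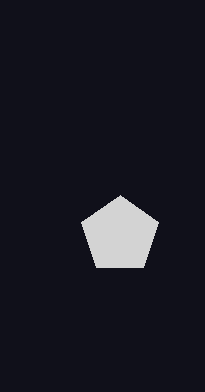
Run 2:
center_x = 120
center_y = 235
radius = 40
color = 'lightgray'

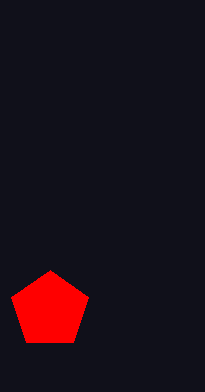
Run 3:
center_x = 50; center_y = 310; radius = 40; color = 'red'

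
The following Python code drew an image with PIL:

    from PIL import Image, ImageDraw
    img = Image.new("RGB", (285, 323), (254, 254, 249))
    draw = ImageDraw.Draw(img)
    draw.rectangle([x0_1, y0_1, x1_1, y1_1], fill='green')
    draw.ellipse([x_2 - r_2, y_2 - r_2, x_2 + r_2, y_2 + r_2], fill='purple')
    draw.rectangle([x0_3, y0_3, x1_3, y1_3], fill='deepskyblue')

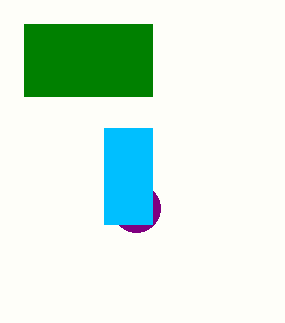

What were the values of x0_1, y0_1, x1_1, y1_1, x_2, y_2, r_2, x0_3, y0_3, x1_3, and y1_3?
x0_1 = 24
y0_1 = 24
x1_1 = 152
y1_1 = 96
x_2 = 136
y_2 = 208
r_2 = 24
x0_3 = 104
y0_3 = 128
x1_3 = 152
y1_3 = 224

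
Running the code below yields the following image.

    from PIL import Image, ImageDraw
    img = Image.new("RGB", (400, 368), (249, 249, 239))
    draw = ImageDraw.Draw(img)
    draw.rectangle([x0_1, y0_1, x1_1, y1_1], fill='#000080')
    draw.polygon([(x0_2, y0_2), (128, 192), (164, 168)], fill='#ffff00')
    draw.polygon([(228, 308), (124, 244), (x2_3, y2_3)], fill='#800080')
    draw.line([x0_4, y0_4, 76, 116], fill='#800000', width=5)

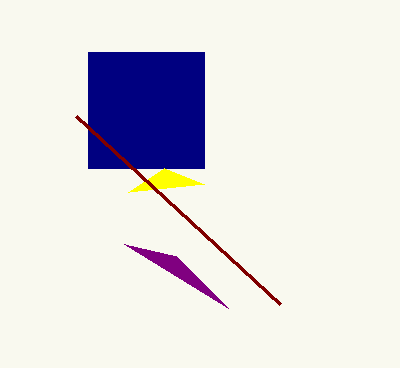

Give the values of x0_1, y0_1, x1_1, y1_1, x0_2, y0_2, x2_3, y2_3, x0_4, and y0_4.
x0_1 = 88, y0_1 = 52, x1_1 = 204, y1_1 = 168, x0_2 = 204, y0_2 = 184, x2_3 = 176, y2_3 = 256, x0_4 = 280, y0_4 = 304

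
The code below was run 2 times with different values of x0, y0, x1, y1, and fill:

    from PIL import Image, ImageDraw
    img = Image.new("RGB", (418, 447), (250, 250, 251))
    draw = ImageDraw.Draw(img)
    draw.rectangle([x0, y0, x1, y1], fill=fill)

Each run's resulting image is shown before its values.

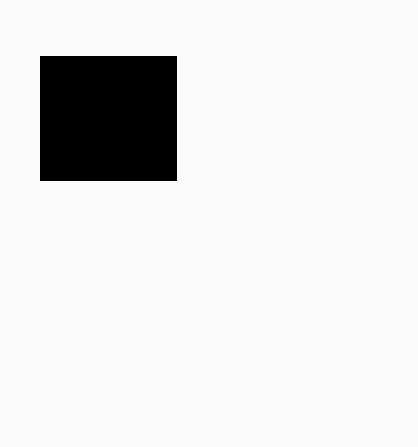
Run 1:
x0 = 40, y0 = 56, x1 = 176, y1 = 180, fill = 'black'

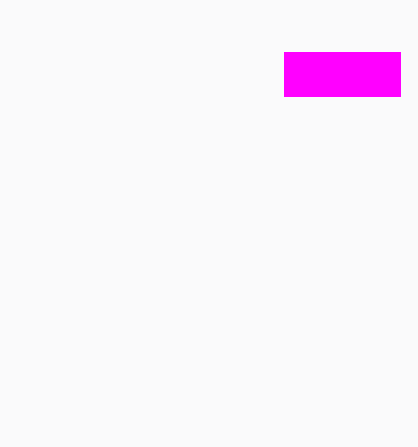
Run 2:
x0 = 284
y0 = 52
x1 = 400
y1 = 96
fill = 'magenta'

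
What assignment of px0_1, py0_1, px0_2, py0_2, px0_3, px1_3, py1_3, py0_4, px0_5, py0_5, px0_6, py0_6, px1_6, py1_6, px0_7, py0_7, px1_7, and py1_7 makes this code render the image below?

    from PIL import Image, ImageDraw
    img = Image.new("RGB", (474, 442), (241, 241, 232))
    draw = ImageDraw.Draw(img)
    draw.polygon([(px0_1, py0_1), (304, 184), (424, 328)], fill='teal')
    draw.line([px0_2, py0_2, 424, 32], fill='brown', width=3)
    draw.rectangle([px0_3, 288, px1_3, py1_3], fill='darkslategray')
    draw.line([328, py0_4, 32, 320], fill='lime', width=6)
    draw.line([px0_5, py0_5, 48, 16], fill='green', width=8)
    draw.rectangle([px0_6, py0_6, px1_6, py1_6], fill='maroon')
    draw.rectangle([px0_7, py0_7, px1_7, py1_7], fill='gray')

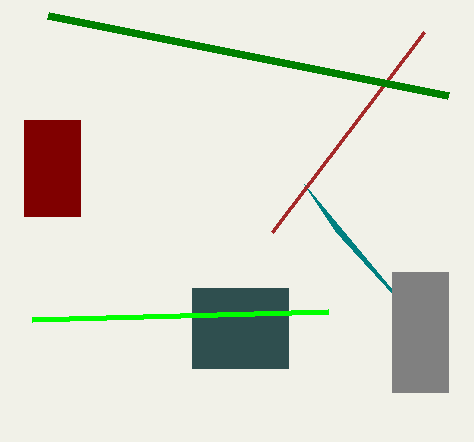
px0_1 = 336
py0_1 = 232
px0_2 = 272
py0_2 = 232
px0_3 = 192
px1_3 = 288
py1_3 = 368
py0_4 = 312
px0_5 = 448
py0_5 = 96
px0_6 = 24
py0_6 = 120
px1_6 = 80
py1_6 = 216
px0_7 = 392
py0_7 = 272
px1_7 = 448
py1_7 = 392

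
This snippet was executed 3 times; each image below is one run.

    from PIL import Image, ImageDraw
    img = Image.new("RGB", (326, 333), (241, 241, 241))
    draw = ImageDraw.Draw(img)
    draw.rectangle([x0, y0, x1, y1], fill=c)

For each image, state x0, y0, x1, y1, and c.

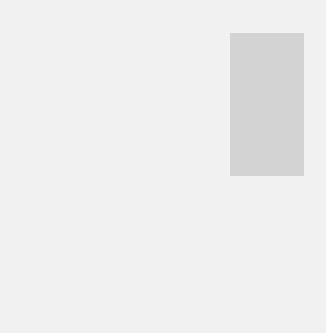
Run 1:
x0 = 230, y0 = 33, x1 = 303, y1 = 175, c = 'lightgray'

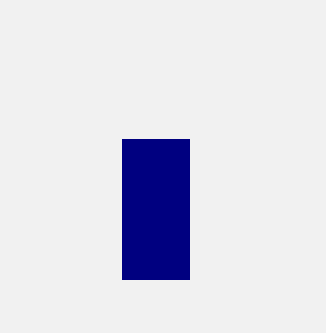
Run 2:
x0 = 122
y0 = 139
x1 = 189
y1 = 279
c = 'navy'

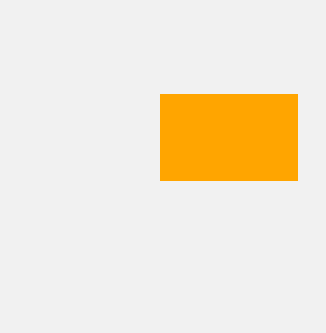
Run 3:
x0 = 160; y0 = 94; x1 = 297; y1 = 180; c = 'orange'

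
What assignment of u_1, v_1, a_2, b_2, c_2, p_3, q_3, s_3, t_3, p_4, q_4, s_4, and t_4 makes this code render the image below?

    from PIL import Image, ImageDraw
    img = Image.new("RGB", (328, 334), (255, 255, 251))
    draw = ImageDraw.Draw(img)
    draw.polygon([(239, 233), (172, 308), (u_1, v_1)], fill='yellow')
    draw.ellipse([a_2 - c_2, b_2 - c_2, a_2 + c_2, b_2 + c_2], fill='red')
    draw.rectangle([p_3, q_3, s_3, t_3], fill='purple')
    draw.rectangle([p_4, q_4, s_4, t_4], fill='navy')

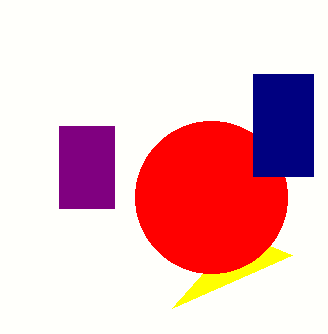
u_1 = 292, v_1 = 255, a_2 = 211, b_2 = 197, c_2 = 76, p_3 = 59, q_3 = 126, s_3 = 114, t_3 = 208, p_4 = 253, q_4 = 74, s_4 = 313, t_4 = 176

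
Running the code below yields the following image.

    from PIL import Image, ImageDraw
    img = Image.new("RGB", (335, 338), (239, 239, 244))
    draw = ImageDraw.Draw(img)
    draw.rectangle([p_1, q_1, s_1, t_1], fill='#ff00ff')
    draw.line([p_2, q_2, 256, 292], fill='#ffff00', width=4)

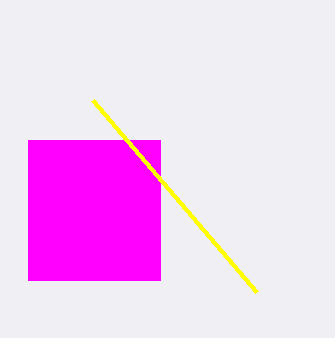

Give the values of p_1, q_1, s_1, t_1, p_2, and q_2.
p_1 = 28
q_1 = 140
s_1 = 160
t_1 = 280
p_2 = 92
q_2 = 100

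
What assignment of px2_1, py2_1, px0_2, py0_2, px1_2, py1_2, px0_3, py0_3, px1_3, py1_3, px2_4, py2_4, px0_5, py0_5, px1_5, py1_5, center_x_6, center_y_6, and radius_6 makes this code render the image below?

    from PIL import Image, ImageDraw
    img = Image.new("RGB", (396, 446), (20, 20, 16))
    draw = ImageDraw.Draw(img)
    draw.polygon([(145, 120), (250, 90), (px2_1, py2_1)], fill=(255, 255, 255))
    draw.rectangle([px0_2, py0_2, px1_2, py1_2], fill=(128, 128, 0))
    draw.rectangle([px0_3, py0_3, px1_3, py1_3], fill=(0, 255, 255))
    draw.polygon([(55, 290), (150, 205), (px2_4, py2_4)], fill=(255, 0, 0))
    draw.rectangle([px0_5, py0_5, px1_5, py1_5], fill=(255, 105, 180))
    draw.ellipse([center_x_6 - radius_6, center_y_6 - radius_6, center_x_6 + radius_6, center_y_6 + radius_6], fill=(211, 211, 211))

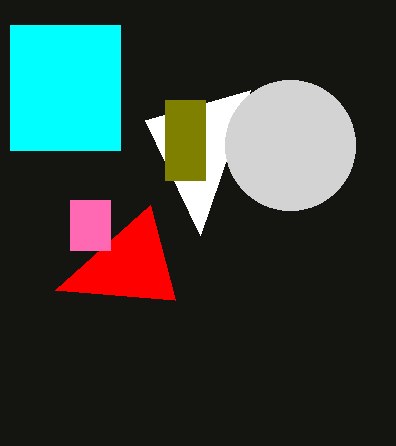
px2_1 = 200; py2_1 = 235; px0_2 = 165; py0_2 = 100; px1_2 = 205; py1_2 = 180; px0_3 = 10; py0_3 = 25; px1_3 = 120; py1_3 = 150; px2_4 = 175; py2_4 = 300; px0_5 = 70; py0_5 = 200; px1_5 = 110; py1_5 = 250; center_x_6 = 290; center_y_6 = 145; radius_6 = 65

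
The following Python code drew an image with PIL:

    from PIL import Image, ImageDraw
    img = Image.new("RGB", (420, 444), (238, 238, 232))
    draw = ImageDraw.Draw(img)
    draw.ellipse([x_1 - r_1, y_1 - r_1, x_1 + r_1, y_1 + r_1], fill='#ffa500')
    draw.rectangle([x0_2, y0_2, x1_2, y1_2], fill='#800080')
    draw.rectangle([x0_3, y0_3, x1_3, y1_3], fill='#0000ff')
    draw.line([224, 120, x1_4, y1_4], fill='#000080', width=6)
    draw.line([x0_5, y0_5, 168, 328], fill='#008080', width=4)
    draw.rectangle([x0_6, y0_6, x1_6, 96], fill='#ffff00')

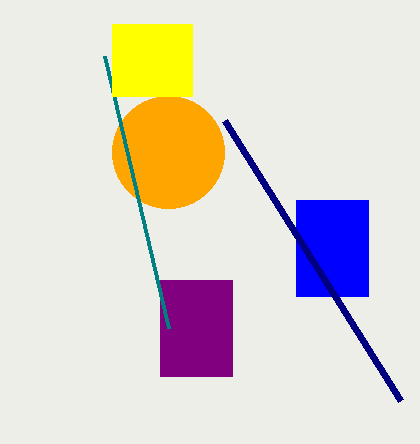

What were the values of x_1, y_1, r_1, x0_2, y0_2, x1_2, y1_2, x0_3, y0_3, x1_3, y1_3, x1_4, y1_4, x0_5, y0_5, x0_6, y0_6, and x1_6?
x_1 = 168
y_1 = 152
r_1 = 56
x0_2 = 160
y0_2 = 280
x1_2 = 232
y1_2 = 376
x0_3 = 296
y0_3 = 200
x1_3 = 368
y1_3 = 296
x1_4 = 400
y1_4 = 400
x0_5 = 104
y0_5 = 56
x0_6 = 112
y0_6 = 24
x1_6 = 192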